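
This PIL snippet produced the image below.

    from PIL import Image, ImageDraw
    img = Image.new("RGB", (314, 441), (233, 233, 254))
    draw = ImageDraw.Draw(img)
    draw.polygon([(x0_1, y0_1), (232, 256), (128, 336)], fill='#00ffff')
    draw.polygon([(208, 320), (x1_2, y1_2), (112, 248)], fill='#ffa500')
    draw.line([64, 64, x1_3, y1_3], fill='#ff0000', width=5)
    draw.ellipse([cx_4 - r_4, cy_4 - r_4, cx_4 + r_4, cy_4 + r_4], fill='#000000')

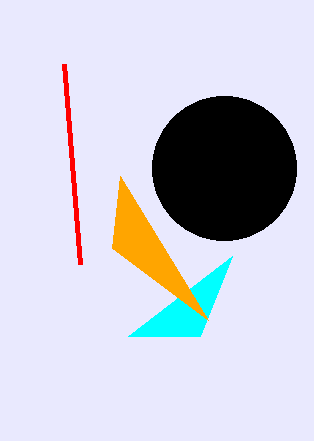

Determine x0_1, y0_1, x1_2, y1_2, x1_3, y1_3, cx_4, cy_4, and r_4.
x0_1 = 200, y0_1 = 336, x1_2 = 120, y1_2 = 176, x1_3 = 80, y1_3 = 264, cx_4 = 224, cy_4 = 168, r_4 = 72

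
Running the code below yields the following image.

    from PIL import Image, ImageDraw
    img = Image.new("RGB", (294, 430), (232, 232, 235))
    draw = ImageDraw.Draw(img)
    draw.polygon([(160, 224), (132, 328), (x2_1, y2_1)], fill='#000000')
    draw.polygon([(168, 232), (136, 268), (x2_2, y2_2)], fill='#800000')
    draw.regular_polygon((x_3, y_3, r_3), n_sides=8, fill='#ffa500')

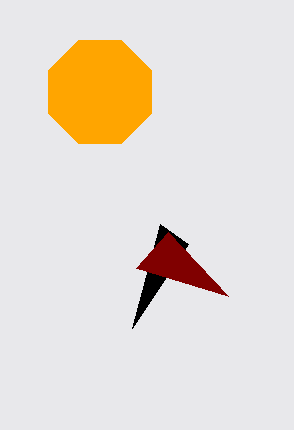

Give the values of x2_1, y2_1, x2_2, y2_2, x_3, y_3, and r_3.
x2_1 = 188; y2_1 = 244; x2_2 = 228; y2_2 = 296; x_3 = 100; y_3 = 92; r_3 = 56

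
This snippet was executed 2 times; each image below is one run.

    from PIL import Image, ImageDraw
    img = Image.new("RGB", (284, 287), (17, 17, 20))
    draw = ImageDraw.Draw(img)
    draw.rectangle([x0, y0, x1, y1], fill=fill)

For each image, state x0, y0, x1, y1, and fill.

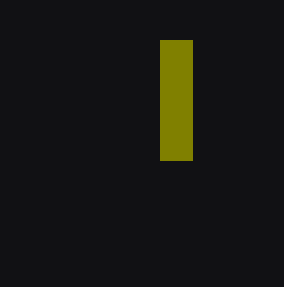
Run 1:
x0 = 160, y0 = 40, x1 = 192, y1 = 160, fill = 'olive'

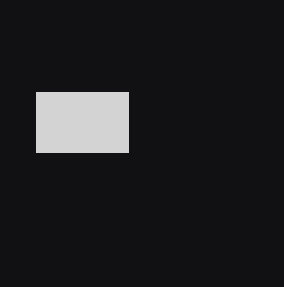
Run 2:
x0 = 36, y0 = 92, x1 = 128, y1 = 152, fill = 'lightgray'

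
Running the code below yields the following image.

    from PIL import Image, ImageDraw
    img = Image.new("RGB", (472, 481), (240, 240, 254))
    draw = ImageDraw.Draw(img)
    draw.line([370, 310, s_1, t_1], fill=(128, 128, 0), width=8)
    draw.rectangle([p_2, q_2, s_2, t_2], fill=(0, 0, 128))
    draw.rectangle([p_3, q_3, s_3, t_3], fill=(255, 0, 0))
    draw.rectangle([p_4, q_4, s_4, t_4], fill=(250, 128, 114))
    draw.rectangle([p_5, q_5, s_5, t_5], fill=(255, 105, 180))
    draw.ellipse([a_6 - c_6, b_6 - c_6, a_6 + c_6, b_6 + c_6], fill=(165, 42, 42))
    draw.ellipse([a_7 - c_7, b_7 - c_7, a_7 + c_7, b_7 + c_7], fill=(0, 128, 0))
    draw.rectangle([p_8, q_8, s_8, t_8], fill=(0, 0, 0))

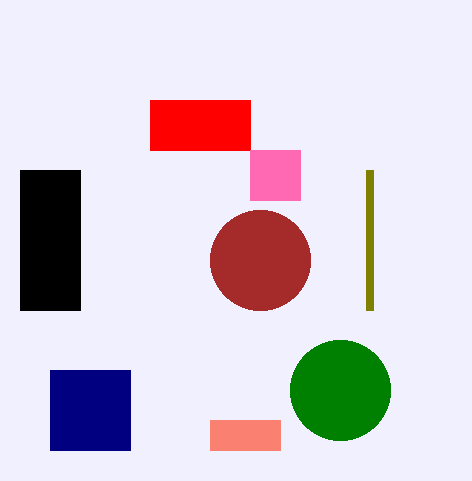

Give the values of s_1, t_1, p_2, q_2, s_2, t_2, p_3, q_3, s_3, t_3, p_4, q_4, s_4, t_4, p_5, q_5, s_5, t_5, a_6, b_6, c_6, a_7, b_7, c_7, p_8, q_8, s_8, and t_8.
s_1 = 370; t_1 = 170; p_2 = 50; q_2 = 370; s_2 = 130; t_2 = 450; p_3 = 150; q_3 = 100; s_3 = 250; t_3 = 150; p_4 = 210; q_4 = 420; s_4 = 280; t_4 = 450; p_5 = 250; q_5 = 150; s_5 = 300; t_5 = 200; a_6 = 260; b_6 = 260; c_6 = 50; a_7 = 340; b_7 = 390; c_7 = 50; p_8 = 20; q_8 = 170; s_8 = 80; t_8 = 310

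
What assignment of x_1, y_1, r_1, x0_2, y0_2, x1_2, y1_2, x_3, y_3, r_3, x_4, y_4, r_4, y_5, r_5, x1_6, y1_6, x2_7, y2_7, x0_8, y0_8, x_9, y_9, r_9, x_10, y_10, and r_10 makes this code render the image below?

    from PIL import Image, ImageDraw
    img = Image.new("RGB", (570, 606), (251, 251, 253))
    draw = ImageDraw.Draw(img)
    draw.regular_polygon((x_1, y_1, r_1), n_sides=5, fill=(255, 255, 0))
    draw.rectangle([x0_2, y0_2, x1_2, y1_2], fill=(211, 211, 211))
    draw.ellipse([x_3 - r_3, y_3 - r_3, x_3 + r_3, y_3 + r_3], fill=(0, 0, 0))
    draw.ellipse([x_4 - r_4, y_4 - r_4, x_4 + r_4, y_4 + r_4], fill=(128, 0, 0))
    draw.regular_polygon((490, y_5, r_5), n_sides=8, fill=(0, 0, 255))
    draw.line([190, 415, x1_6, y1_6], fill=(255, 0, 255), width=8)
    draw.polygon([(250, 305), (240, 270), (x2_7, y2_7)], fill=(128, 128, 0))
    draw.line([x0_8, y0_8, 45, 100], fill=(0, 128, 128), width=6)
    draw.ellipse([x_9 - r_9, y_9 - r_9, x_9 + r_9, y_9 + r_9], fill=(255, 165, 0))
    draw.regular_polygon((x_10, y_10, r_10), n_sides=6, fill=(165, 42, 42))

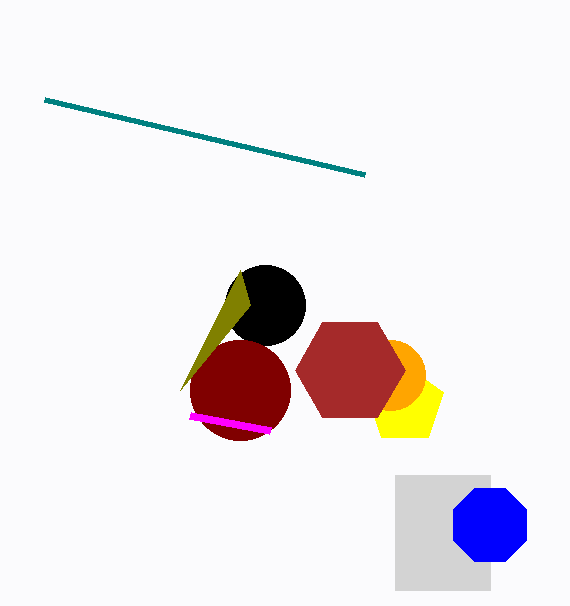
x_1 = 405, y_1 = 405, r_1 = 40, x0_2 = 395, y0_2 = 475, x1_2 = 490, y1_2 = 590, x_3 = 265, y_3 = 305, r_3 = 40, x_4 = 240, y_4 = 390, r_4 = 50, y_5 = 525, r_5 = 40, x1_6 = 270, y1_6 = 430, x2_7 = 180, y2_7 = 390, x0_8 = 365, y0_8 = 175, x_9 = 390, y_9 = 375, r_9 = 35, x_10 = 350, y_10 = 370, r_10 = 55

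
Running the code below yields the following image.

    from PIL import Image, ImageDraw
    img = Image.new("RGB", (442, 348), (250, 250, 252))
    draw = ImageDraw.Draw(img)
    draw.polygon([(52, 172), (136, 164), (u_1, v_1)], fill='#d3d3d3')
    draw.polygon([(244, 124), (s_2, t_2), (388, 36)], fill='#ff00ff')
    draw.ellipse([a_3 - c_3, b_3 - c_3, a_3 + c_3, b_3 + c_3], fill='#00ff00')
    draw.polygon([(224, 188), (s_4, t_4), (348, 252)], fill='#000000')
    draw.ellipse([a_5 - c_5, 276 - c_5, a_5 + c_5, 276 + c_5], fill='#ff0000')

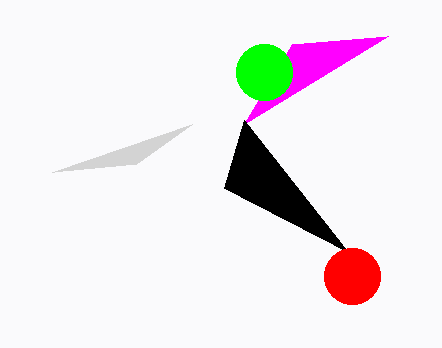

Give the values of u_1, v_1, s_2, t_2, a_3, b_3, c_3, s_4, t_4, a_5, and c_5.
u_1 = 192; v_1 = 124; s_2 = 292; t_2 = 44; a_3 = 264; b_3 = 72; c_3 = 28; s_4 = 244; t_4 = 120; a_5 = 352; c_5 = 28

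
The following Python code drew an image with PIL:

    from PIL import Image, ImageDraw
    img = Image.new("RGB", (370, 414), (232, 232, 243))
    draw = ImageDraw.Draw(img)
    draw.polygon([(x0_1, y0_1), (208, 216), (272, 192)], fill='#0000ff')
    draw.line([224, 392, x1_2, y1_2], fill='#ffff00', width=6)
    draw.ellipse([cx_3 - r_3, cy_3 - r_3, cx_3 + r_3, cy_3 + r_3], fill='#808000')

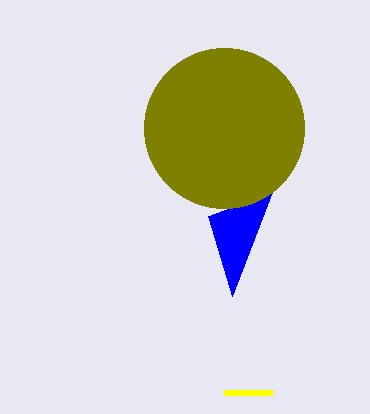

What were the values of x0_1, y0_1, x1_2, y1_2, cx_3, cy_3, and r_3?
x0_1 = 232, y0_1 = 296, x1_2 = 272, y1_2 = 392, cx_3 = 224, cy_3 = 128, r_3 = 80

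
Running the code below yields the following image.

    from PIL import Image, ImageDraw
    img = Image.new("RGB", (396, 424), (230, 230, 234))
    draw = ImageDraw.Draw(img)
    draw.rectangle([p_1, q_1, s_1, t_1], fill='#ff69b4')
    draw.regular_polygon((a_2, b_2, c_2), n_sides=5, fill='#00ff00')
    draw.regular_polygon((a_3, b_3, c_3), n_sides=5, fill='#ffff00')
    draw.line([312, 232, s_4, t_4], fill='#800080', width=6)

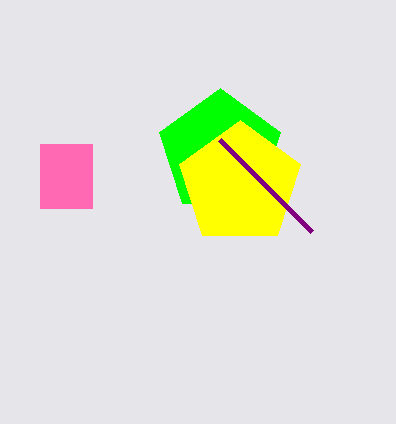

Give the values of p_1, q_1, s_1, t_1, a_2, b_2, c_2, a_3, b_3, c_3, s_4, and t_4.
p_1 = 40, q_1 = 144, s_1 = 92, t_1 = 208, a_2 = 220, b_2 = 152, c_2 = 64, a_3 = 240, b_3 = 184, c_3 = 64, s_4 = 220, t_4 = 140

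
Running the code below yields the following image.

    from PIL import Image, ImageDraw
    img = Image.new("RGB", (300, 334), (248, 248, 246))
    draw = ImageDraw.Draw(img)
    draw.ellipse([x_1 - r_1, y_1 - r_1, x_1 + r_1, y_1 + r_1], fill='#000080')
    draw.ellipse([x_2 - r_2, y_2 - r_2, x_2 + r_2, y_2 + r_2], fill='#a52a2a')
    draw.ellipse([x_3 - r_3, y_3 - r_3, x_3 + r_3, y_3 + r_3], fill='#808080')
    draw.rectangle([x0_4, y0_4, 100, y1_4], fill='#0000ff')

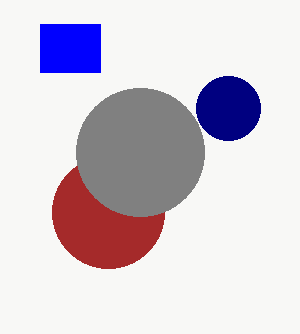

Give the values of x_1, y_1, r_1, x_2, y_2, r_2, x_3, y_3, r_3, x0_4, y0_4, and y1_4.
x_1 = 228; y_1 = 108; r_1 = 32; x_2 = 108; y_2 = 212; r_2 = 56; x_3 = 140; y_3 = 152; r_3 = 64; x0_4 = 40; y0_4 = 24; y1_4 = 72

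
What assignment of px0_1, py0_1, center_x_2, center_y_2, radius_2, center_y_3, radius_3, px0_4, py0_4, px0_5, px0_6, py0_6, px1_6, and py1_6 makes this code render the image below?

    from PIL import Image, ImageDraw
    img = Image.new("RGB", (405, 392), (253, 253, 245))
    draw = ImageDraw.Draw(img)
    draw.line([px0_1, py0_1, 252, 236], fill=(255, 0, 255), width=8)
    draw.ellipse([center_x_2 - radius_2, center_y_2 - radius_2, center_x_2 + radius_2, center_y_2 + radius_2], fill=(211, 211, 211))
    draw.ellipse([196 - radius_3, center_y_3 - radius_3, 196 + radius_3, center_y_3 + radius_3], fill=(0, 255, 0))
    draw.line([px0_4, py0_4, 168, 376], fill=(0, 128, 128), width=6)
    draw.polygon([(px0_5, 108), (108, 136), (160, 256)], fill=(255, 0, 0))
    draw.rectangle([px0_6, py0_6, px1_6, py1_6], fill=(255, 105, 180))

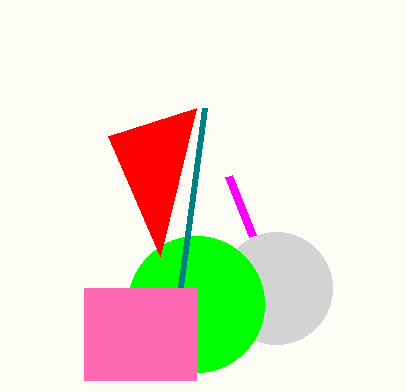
px0_1 = 228
py0_1 = 176
center_x_2 = 276
center_y_2 = 288
radius_2 = 56
center_y_3 = 304
radius_3 = 68
px0_4 = 204
py0_4 = 108
px0_5 = 196
px0_6 = 84
py0_6 = 288
px1_6 = 196
py1_6 = 380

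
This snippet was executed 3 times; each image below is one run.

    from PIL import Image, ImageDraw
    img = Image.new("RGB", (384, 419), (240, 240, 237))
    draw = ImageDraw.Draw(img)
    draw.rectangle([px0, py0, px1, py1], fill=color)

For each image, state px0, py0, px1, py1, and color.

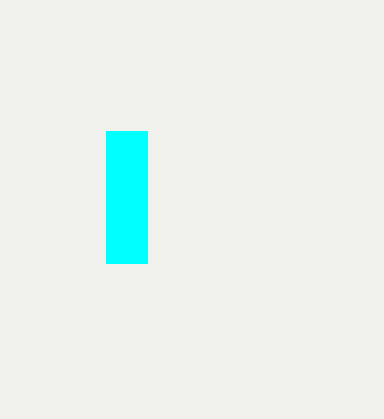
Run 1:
px0 = 106; py0 = 131; px1 = 147; py1 = 263; color = 'cyan'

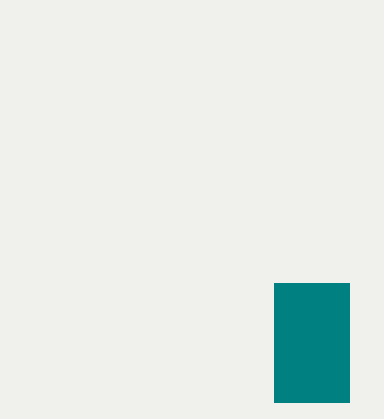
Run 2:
px0 = 274, py0 = 283, px1 = 349, py1 = 402, color = 'teal'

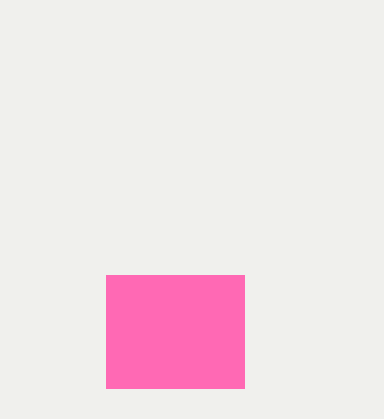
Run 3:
px0 = 106
py0 = 275
px1 = 244
py1 = 388
color = 'hotpink'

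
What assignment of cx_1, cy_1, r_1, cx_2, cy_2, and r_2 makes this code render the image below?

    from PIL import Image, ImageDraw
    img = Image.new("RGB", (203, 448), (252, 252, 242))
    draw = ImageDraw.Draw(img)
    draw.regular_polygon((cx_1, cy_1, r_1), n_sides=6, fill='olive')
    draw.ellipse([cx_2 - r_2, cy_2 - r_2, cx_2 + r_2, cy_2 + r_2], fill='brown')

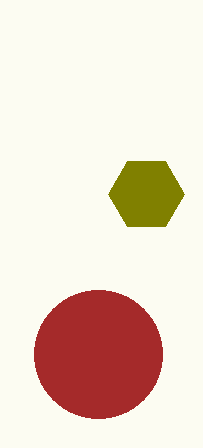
cx_1 = 146
cy_1 = 194
r_1 = 38
cx_2 = 98
cy_2 = 354
r_2 = 64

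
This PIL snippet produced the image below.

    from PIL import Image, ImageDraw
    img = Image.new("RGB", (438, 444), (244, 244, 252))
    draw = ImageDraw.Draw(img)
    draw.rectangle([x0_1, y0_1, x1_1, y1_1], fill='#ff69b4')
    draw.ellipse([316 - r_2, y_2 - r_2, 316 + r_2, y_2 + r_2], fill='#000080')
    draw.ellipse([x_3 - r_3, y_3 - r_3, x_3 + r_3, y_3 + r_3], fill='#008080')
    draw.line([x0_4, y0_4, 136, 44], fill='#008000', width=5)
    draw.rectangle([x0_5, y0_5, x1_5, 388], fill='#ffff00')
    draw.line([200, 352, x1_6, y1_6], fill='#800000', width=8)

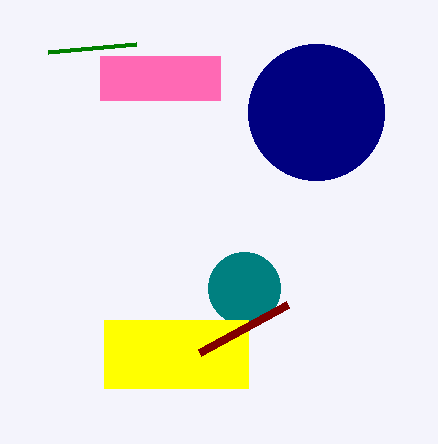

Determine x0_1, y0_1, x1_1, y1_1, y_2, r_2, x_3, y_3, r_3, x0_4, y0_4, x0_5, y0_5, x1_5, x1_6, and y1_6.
x0_1 = 100; y0_1 = 56; x1_1 = 220; y1_1 = 100; y_2 = 112; r_2 = 68; x_3 = 244; y_3 = 288; r_3 = 36; x0_4 = 48; y0_4 = 52; x0_5 = 104; y0_5 = 320; x1_5 = 248; x1_6 = 288; y1_6 = 304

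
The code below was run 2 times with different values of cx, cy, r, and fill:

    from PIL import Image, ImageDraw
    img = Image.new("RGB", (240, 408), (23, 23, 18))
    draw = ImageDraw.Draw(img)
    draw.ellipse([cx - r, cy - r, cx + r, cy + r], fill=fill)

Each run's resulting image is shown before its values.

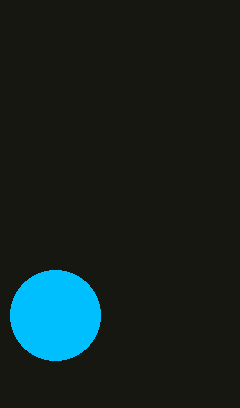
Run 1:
cx = 55; cy = 315; r = 45; fill = 'deepskyblue'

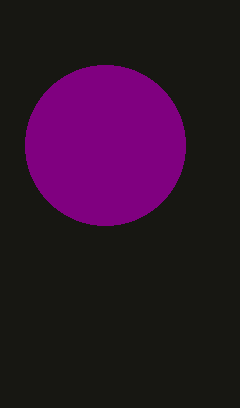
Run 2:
cx = 105, cy = 145, r = 80, fill = 'purple'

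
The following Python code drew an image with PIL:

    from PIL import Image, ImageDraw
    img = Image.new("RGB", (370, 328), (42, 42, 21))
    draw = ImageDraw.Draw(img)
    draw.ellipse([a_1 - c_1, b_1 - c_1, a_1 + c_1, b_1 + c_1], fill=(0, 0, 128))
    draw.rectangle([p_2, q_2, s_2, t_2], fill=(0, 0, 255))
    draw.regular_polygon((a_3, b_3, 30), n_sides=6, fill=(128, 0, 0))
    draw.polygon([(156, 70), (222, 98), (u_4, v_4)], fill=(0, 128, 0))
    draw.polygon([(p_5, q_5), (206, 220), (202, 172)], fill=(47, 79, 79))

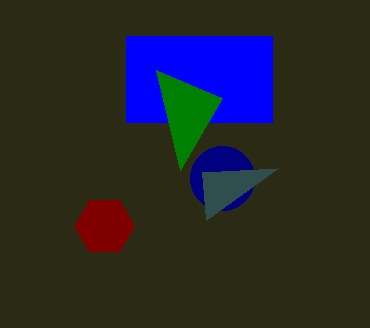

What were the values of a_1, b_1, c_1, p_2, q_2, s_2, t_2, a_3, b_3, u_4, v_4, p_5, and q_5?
a_1 = 222; b_1 = 178; c_1 = 32; p_2 = 126; q_2 = 36; s_2 = 272; t_2 = 122; a_3 = 104; b_3 = 226; u_4 = 180; v_4 = 170; p_5 = 278; q_5 = 168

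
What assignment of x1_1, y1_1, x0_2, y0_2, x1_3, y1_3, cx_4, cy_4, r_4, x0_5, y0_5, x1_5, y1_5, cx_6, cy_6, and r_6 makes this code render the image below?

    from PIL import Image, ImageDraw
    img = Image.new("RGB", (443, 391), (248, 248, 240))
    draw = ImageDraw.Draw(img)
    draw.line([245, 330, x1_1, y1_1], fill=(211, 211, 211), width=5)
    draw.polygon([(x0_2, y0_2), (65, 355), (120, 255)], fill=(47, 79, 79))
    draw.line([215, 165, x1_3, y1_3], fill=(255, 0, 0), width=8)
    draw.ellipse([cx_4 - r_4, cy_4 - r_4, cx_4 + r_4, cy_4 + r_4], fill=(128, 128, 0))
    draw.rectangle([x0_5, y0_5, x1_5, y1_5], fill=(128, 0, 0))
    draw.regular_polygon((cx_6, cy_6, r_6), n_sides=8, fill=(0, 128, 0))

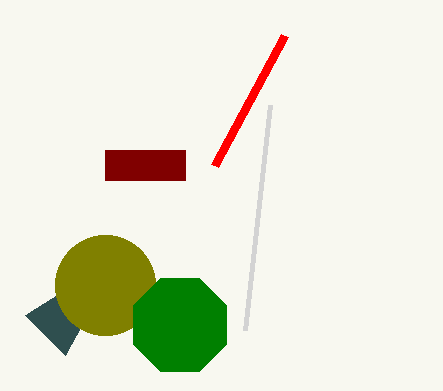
x1_1 = 270; y1_1 = 105; x0_2 = 25; y0_2 = 315; x1_3 = 285; y1_3 = 35; cx_4 = 105; cy_4 = 285; r_4 = 50; x0_5 = 105; y0_5 = 150; x1_5 = 185; y1_5 = 180; cx_6 = 180; cy_6 = 325; r_6 = 50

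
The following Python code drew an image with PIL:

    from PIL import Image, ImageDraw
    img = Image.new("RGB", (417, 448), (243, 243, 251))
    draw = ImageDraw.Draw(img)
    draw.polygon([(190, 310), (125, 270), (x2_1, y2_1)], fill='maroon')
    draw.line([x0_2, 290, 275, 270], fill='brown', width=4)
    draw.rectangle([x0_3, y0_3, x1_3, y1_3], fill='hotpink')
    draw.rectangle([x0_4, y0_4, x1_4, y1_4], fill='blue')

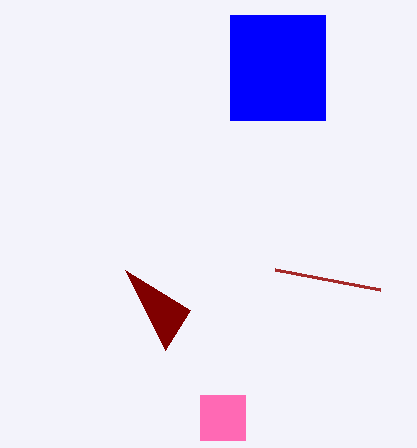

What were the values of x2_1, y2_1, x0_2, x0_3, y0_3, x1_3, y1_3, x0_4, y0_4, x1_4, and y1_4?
x2_1 = 165
y2_1 = 350
x0_2 = 380
x0_3 = 200
y0_3 = 395
x1_3 = 245
y1_3 = 440
x0_4 = 230
y0_4 = 15
x1_4 = 325
y1_4 = 120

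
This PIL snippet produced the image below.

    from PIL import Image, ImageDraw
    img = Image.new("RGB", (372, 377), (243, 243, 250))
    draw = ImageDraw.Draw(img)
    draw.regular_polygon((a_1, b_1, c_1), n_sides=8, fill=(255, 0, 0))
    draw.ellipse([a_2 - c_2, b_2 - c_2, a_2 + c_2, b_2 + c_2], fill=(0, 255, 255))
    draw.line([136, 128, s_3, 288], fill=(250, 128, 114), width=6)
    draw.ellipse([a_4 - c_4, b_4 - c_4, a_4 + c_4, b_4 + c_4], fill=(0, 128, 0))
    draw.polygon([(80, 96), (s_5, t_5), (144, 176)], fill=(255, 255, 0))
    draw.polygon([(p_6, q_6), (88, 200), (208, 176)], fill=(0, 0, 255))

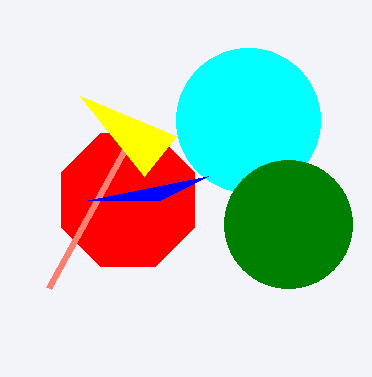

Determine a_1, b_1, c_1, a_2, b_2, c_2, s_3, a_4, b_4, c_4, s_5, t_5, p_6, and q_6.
a_1 = 128
b_1 = 200
c_1 = 72
a_2 = 248
b_2 = 120
c_2 = 72
s_3 = 48
a_4 = 288
b_4 = 224
c_4 = 64
s_5 = 176
t_5 = 136
p_6 = 160
q_6 = 200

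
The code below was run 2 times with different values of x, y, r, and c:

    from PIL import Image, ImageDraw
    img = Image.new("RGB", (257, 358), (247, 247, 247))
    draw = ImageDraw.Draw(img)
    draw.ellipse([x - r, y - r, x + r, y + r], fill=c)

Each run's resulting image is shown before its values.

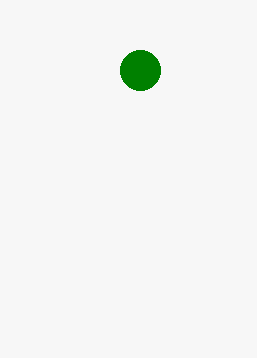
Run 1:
x = 140; y = 70; r = 20; c = 'green'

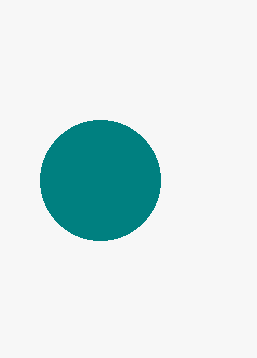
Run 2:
x = 100
y = 180
r = 60
c = 'teal'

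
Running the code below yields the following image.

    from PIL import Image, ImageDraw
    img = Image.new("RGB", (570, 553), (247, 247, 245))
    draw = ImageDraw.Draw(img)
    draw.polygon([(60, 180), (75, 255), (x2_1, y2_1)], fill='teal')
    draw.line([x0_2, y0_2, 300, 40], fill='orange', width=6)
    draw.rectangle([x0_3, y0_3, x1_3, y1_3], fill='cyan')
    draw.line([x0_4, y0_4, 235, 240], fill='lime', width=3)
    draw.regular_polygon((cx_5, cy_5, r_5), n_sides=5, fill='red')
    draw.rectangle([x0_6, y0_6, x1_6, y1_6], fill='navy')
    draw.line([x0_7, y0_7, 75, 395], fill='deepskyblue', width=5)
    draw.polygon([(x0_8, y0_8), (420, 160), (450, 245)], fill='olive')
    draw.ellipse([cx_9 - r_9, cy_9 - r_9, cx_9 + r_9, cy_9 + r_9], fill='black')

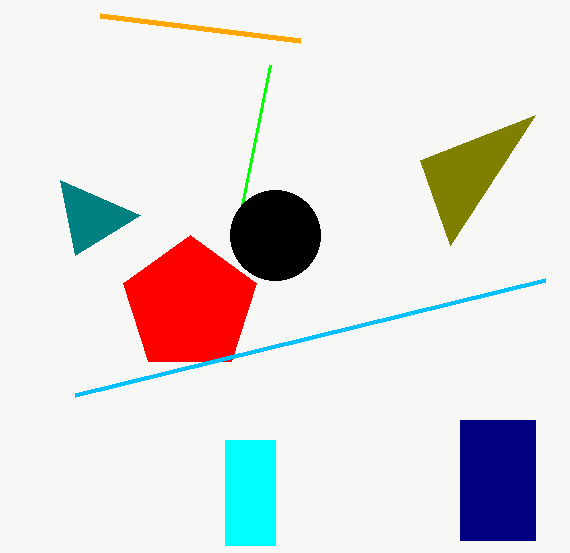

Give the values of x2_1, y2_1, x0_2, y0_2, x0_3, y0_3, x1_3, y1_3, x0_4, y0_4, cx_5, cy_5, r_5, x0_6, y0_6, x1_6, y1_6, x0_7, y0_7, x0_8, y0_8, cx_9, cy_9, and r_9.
x2_1 = 140; y2_1 = 215; x0_2 = 100; y0_2 = 15; x0_3 = 225; y0_3 = 440; x1_3 = 275; y1_3 = 545; x0_4 = 270; y0_4 = 65; cx_5 = 190; cy_5 = 305; r_5 = 70; x0_6 = 460; y0_6 = 420; x1_6 = 535; y1_6 = 540; x0_7 = 545; y0_7 = 280; x0_8 = 535; y0_8 = 115; cx_9 = 275; cy_9 = 235; r_9 = 45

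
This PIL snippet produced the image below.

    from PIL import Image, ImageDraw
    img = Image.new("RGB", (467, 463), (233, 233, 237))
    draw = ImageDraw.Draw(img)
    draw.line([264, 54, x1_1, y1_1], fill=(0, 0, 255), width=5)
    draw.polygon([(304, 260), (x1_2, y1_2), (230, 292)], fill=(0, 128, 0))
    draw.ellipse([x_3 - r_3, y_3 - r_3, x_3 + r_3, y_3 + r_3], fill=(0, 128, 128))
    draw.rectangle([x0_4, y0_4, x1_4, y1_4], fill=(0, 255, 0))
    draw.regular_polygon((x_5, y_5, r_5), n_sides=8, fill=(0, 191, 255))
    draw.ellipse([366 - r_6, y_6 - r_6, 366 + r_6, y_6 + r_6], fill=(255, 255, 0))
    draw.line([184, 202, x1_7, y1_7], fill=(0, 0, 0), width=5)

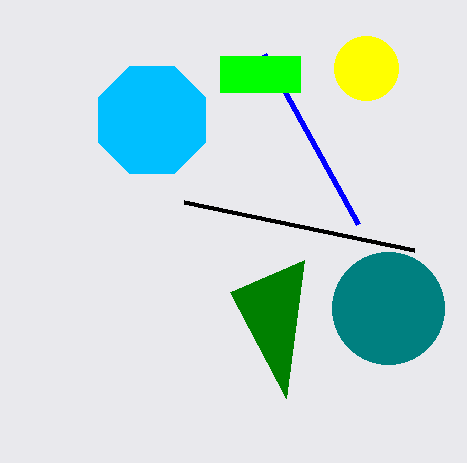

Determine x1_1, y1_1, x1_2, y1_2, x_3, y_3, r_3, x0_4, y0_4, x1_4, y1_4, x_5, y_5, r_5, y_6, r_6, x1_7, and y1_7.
x1_1 = 358
y1_1 = 224
x1_2 = 286
y1_2 = 398
x_3 = 388
y_3 = 308
r_3 = 56
x0_4 = 220
y0_4 = 56
x1_4 = 300
y1_4 = 92
x_5 = 152
y_5 = 120
r_5 = 58
y_6 = 68
r_6 = 32
x1_7 = 414
y1_7 = 250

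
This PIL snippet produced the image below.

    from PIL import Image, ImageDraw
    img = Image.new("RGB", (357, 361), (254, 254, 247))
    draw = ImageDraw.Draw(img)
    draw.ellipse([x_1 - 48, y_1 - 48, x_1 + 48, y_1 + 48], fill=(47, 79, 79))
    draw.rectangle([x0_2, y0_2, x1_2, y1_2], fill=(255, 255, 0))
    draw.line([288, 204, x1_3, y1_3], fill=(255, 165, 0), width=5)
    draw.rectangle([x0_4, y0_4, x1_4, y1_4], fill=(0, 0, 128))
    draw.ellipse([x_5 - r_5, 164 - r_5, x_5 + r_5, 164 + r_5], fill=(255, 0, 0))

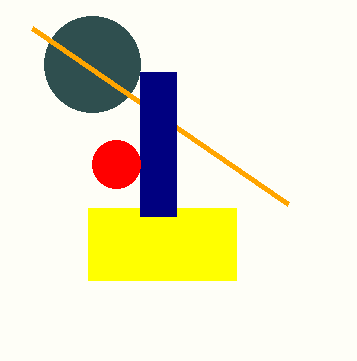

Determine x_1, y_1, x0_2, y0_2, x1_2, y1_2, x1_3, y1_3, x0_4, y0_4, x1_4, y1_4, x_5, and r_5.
x_1 = 92; y_1 = 64; x0_2 = 88; y0_2 = 208; x1_2 = 236; y1_2 = 280; x1_3 = 32; y1_3 = 28; x0_4 = 140; y0_4 = 72; x1_4 = 176; y1_4 = 216; x_5 = 116; r_5 = 24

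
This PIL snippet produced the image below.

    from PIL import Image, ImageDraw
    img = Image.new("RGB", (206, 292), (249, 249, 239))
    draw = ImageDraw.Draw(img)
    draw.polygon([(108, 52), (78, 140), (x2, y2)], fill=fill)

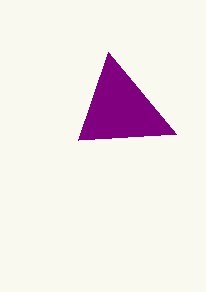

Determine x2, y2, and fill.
x2 = 176; y2 = 134; fill = 'purple'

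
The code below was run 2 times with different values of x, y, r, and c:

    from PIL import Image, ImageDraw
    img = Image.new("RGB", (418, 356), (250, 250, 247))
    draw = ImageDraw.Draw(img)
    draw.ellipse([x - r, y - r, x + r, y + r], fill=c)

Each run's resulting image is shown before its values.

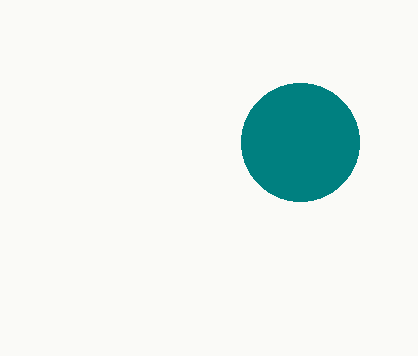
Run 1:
x = 300; y = 142; r = 59; c = 'teal'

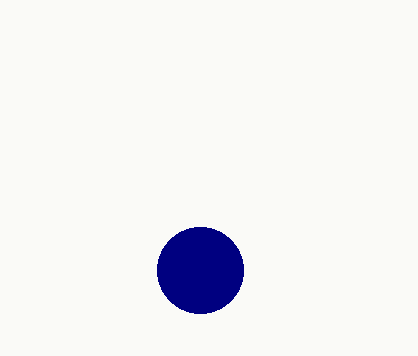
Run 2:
x = 200, y = 270, r = 43, c = 'navy'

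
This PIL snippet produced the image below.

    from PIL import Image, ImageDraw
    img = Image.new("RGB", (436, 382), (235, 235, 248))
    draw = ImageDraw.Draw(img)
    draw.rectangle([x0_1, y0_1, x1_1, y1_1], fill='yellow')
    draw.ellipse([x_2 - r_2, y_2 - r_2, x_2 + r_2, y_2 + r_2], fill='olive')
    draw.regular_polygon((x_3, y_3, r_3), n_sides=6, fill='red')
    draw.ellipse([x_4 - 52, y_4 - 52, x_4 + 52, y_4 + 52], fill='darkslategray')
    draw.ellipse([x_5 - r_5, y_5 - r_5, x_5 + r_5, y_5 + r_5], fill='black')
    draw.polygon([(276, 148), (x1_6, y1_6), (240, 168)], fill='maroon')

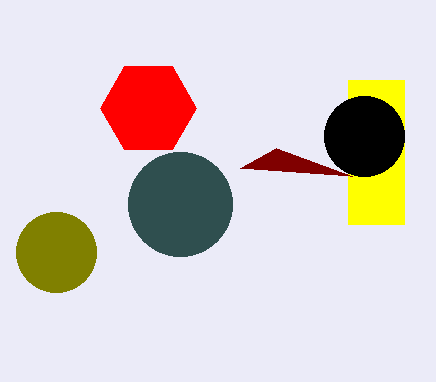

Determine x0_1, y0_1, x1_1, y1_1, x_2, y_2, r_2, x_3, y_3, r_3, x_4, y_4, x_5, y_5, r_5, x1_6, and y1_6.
x0_1 = 348, y0_1 = 80, x1_1 = 404, y1_1 = 224, x_2 = 56, y_2 = 252, r_2 = 40, x_3 = 148, y_3 = 108, r_3 = 48, x_4 = 180, y_4 = 204, x_5 = 364, y_5 = 136, r_5 = 40, x1_6 = 352, y1_6 = 176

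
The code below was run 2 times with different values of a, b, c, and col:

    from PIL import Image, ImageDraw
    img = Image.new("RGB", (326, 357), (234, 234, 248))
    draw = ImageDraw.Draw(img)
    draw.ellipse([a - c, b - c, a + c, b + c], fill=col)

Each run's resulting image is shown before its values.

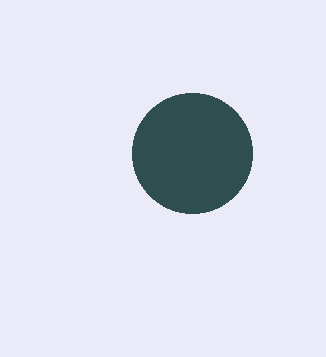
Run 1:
a = 192
b = 153
c = 60
col = 'darkslategray'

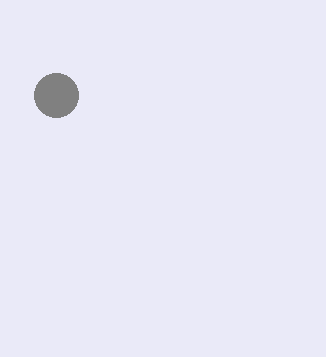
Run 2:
a = 56, b = 95, c = 22, col = 'gray'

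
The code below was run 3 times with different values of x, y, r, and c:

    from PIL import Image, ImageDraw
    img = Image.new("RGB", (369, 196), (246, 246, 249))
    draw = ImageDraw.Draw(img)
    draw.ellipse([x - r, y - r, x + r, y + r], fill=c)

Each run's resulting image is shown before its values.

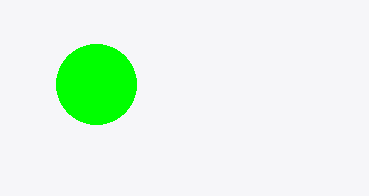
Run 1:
x = 96; y = 84; r = 40; c = 'lime'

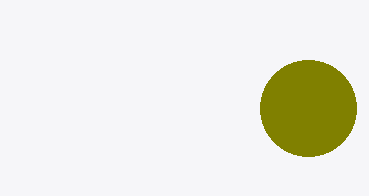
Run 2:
x = 308; y = 108; r = 48; c = 'olive'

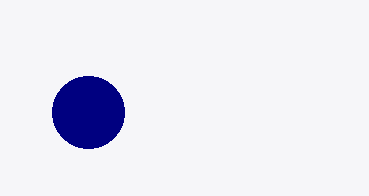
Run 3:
x = 88
y = 112
r = 36
c = 'navy'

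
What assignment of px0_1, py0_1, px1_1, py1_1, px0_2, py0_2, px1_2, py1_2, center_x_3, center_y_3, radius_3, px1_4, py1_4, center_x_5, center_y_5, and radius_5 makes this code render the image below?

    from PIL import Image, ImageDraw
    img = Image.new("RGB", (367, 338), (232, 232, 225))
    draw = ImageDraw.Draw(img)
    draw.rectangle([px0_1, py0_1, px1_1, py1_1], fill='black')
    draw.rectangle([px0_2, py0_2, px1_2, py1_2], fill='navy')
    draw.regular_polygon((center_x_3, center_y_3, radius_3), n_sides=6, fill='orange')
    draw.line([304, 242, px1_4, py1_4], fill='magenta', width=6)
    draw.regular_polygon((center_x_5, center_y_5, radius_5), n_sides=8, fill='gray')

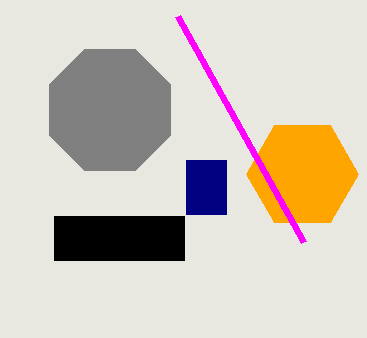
px0_1 = 54; py0_1 = 216; px1_1 = 184; py1_1 = 260; px0_2 = 186; py0_2 = 160; px1_2 = 226; py1_2 = 214; center_x_3 = 302; center_y_3 = 174; radius_3 = 56; px1_4 = 178; py1_4 = 16; center_x_5 = 110; center_y_5 = 110; radius_5 = 66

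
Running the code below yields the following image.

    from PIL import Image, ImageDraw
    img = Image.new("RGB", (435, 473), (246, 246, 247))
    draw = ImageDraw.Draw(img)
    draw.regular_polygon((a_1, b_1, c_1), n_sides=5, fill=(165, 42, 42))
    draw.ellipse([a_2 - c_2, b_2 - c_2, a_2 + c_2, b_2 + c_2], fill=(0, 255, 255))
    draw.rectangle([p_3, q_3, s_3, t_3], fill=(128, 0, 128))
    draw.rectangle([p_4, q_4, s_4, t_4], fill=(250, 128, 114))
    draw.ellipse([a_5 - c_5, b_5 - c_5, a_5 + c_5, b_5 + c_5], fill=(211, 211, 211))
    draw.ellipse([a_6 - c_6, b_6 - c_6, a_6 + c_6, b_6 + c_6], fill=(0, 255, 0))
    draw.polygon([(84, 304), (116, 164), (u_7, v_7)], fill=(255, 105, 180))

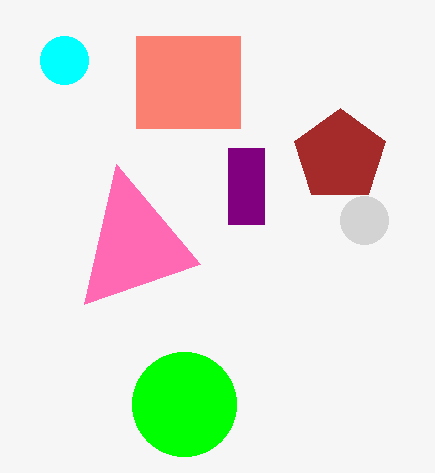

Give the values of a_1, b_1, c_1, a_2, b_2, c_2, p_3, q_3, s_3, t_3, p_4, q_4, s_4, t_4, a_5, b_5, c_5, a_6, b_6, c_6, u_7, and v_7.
a_1 = 340
b_1 = 156
c_1 = 48
a_2 = 64
b_2 = 60
c_2 = 24
p_3 = 228
q_3 = 148
s_3 = 264
t_3 = 224
p_4 = 136
q_4 = 36
s_4 = 240
t_4 = 128
a_5 = 364
b_5 = 220
c_5 = 24
a_6 = 184
b_6 = 404
c_6 = 52
u_7 = 200
v_7 = 264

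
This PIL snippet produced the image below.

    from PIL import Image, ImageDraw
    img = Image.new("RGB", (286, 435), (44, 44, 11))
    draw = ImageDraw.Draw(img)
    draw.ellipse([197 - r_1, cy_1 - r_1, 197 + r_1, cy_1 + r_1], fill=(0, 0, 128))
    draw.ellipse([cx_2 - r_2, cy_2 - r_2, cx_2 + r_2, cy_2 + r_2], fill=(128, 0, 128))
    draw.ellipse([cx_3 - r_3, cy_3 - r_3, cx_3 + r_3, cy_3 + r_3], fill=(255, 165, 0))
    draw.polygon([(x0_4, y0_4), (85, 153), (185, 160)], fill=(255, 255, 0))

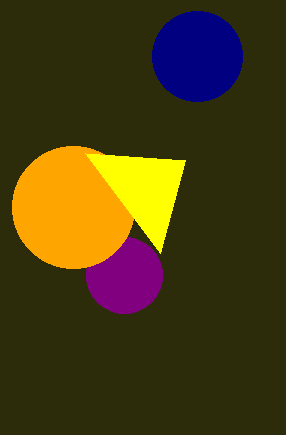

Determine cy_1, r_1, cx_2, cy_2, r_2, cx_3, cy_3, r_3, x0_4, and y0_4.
cy_1 = 56, r_1 = 45, cx_2 = 124, cy_2 = 275, r_2 = 38, cx_3 = 73, cy_3 = 207, r_3 = 61, x0_4 = 160, y0_4 = 253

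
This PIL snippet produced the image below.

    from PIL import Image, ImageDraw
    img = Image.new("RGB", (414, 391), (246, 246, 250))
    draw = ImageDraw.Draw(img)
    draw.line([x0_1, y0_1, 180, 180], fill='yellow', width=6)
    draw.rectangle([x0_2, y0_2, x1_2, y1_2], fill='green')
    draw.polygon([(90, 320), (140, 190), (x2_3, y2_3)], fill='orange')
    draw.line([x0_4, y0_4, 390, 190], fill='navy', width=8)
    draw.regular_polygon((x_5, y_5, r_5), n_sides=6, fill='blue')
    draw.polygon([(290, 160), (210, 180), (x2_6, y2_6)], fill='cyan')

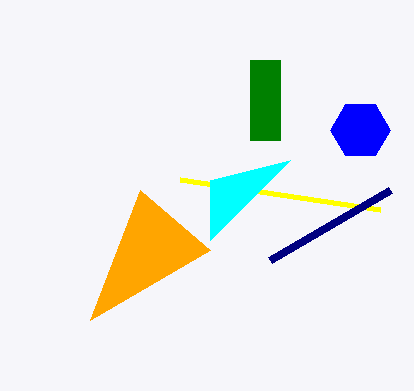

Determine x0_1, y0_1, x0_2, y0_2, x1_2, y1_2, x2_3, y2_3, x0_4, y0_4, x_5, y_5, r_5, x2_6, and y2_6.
x0_1 = 380
y0_1 = 210
x0_2 = 250
y0_2 = 60
x1_2 = 280
y1_2 = 140
x2_3 = 210
y2_3 = 250
x0_4 = 270
y0_4 = 260
x_5 = 360
y_5 = 130
r_5 = 30
x2_6 = 210
y2_6 = 240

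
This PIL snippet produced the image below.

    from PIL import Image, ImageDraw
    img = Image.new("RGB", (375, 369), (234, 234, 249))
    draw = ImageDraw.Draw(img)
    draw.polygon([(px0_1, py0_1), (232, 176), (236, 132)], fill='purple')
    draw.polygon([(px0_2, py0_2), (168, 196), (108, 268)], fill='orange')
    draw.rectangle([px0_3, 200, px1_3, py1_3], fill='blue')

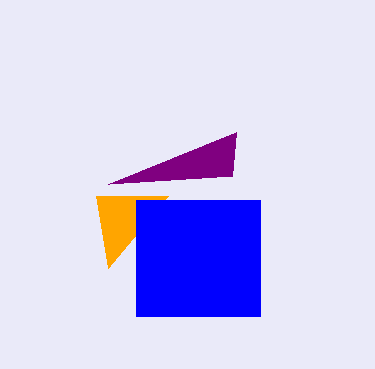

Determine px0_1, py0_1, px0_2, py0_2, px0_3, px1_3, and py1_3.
px0_1 = 108, py0_1 = 184, px0_2 = 96, py0_2 = 196, px0_3 = 136, px1_3 = 260, py1_3 = 316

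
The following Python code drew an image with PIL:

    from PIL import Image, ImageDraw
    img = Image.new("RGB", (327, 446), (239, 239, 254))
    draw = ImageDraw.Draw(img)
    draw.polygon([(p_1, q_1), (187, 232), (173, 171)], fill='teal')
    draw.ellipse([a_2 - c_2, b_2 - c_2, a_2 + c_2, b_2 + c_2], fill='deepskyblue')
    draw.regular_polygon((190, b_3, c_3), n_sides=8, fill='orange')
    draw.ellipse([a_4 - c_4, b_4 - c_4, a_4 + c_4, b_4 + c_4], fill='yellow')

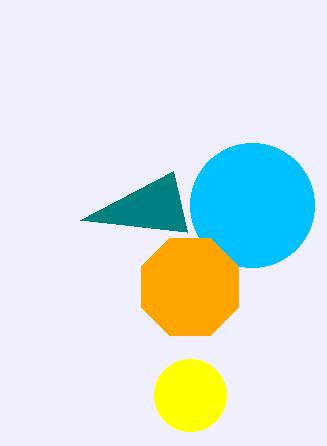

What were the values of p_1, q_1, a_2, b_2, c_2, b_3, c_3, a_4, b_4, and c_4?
p_1 = 80; q_1 = 220; a_2 = 252; b_2 = 205; c_2 = 62; b_3 = 287; c_3 = 53; a_4 = 190; b_4 = 395; c_4 = 36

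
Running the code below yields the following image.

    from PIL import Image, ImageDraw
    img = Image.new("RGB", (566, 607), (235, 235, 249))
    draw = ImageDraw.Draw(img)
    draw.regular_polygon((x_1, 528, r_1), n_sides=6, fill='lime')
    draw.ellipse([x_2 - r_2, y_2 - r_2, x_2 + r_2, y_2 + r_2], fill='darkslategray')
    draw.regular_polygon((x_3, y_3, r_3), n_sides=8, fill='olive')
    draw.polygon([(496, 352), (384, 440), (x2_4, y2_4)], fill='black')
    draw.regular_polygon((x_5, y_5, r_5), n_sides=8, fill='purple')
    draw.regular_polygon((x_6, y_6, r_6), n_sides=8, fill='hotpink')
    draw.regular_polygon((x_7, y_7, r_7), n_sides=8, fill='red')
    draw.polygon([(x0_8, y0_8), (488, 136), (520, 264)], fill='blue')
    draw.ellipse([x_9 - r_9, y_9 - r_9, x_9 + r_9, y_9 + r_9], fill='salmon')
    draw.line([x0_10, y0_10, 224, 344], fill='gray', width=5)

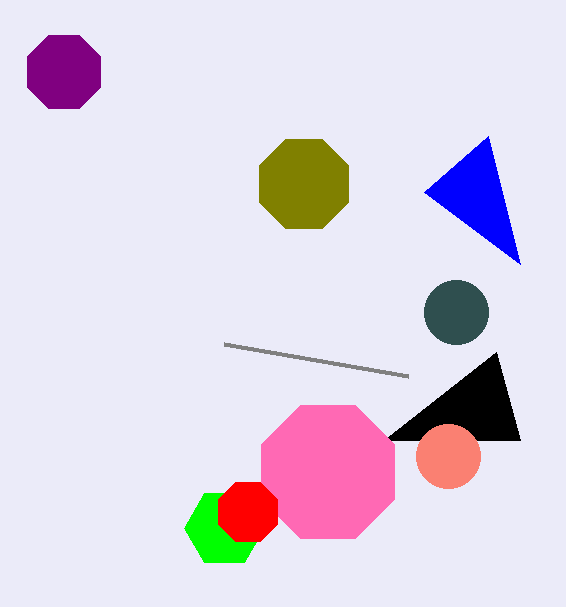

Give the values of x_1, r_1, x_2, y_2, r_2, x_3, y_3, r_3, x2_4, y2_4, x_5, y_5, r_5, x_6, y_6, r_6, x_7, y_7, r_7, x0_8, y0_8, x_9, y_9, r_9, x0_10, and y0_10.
x_1 = 224; r_1 = 40; x_2 = 456; y_2 = 312; r_2 = 32; x_3 = 304; y_3 = 184; r_3 = 48; x2_4 = 520; y2_4 = 440; x_5 = 64; y_5 = 72; r_5 = 40; x_6 = 328; y_6 = 472; r_6 = 72; x_7 = 248; y_7 = 512; r_7 = 32; x0_8 = 424; y0_8 = 192; x_9 = 448; y_9 = 456; r_9 = 32; x0_10 = 408; y0_10 = 376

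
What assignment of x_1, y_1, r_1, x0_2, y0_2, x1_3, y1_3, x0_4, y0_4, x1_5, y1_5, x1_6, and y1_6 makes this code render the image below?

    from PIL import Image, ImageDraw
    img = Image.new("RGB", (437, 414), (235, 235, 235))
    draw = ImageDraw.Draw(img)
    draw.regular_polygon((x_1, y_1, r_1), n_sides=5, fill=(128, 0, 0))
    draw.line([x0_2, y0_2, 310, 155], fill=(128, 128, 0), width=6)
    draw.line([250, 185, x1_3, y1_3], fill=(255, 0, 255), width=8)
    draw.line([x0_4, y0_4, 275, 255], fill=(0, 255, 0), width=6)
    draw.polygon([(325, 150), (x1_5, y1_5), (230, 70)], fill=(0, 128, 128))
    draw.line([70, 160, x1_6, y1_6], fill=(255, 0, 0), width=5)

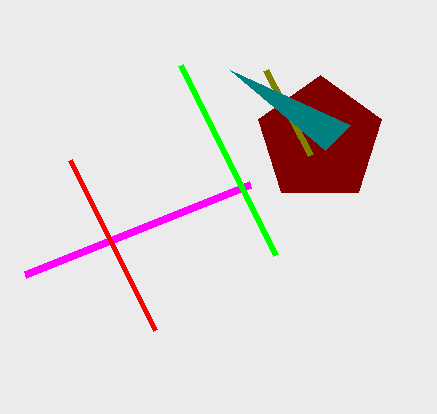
x_1 = 320; y_1 = 140; r_1 = 65; x0_2 = 265; y0_2 = 70; x1_3 = 25; y1_3 = 275; x0_4 = 180; y0_4 = 65; x1_5 = 350; y1_5 = 125; x1_6 = 155; y1_6 = 330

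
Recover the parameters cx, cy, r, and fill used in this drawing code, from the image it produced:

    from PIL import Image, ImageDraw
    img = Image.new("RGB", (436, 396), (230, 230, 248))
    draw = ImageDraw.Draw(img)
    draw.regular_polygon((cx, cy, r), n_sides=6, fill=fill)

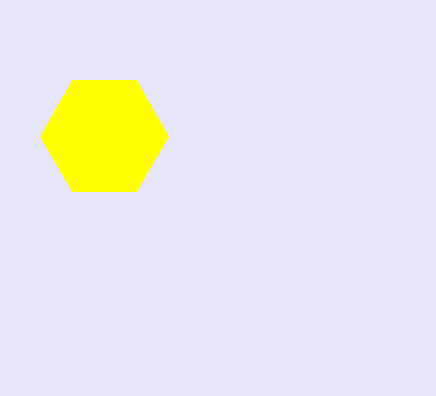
cx = 104; cy = 136; r = 64; fill = 'yellow'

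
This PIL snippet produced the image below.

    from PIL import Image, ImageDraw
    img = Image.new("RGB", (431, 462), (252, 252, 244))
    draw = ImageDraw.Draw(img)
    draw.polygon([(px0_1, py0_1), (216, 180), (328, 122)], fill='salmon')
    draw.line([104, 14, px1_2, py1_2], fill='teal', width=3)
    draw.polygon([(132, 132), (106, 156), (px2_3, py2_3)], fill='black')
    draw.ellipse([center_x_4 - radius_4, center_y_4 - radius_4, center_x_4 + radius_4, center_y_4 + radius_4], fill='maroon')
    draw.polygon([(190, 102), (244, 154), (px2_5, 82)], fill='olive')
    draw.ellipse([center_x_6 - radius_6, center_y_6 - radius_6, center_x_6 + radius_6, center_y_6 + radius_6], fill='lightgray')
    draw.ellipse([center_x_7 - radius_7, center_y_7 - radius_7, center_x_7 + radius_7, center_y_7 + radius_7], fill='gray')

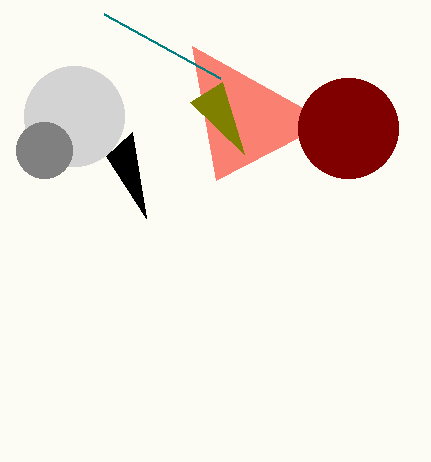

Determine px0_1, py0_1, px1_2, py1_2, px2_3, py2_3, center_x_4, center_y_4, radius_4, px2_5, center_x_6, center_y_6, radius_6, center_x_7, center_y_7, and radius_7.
px0_1 = 192, py0_1 = 46, px1_2 = 220, py1_2 = 78, px2_3 = 146, py2_3 = 218, center_x_4 = 348, center_y_4 = 128, radius_4 = 50, px2_5 = 222, center_x_6 = 74, center_y_6 = 116, radius_6 = 50, center_x_7 = 44, center_y_7 = 150, radius_7 = 28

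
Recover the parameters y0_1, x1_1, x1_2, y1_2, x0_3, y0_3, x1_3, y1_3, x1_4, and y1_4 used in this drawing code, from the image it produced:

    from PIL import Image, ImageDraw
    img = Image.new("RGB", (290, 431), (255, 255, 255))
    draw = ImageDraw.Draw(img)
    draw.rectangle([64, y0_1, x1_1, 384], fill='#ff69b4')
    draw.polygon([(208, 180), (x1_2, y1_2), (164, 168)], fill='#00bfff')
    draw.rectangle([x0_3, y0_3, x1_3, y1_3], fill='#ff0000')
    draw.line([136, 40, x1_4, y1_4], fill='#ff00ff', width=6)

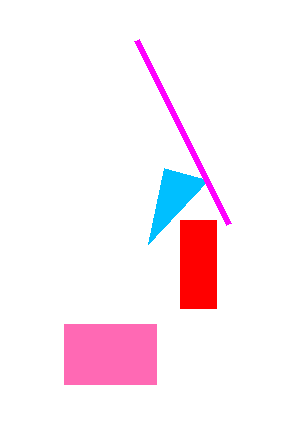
y0_1 = 324
x1_1 = 156
x1_2 = 148
y1_2 = 244
x0_3 = 180
y0_3 = 220
x1_3 = 216
y1_3 = 308
x1_4 = 228
y1_4 = 224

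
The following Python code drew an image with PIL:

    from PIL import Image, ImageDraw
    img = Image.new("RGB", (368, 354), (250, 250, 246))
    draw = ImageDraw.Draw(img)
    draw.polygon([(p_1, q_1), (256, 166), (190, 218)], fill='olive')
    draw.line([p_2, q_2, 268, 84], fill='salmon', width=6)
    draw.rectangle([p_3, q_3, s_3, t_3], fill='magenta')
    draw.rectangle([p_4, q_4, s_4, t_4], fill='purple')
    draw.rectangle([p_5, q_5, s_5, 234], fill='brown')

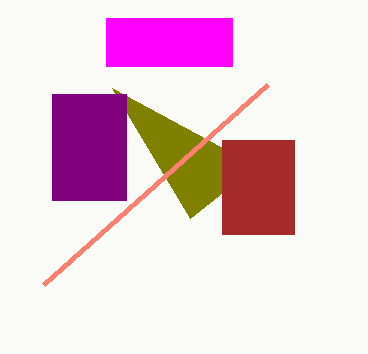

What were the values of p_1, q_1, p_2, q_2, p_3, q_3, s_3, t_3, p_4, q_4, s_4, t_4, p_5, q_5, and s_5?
p_1 = 112, q_1 = 88, p_2 = 44, q_2 = 284, p_3 = 106, q_3 = 18, s_3 = 232, t_3 = 66, p_4 = 52, q_4 = 94, s_4 = 126, t_4 = 200, p_5 = 222, q_5 = 140, s_5 = 294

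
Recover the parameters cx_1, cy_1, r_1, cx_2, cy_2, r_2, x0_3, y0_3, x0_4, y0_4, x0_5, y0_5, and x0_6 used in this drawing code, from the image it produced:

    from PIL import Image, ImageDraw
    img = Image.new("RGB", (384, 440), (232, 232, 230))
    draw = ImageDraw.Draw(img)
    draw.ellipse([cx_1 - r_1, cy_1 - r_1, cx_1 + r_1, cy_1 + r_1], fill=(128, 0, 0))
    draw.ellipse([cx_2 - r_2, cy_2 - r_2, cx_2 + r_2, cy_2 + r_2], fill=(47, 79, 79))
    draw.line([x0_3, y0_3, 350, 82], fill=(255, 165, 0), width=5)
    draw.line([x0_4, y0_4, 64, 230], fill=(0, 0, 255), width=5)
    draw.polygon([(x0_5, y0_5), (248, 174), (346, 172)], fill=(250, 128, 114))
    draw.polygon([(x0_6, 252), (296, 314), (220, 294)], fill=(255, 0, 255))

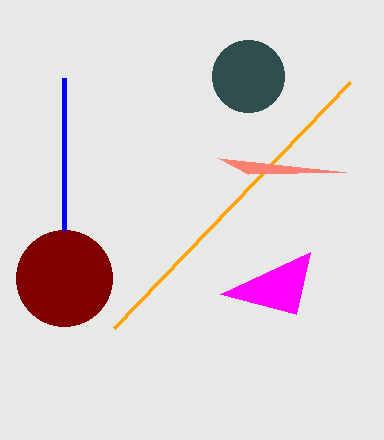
cx_1 = 64, cy_1 = 278, r_1 = 48, cx_2 = 248, cy_2 = 76, r_2 = 36, x0_3 = 114, y0_3 = 328, x0_4 = 64, y0_4 = 78, x0_5 = 218, y0_5 = 158, x0_6 = 310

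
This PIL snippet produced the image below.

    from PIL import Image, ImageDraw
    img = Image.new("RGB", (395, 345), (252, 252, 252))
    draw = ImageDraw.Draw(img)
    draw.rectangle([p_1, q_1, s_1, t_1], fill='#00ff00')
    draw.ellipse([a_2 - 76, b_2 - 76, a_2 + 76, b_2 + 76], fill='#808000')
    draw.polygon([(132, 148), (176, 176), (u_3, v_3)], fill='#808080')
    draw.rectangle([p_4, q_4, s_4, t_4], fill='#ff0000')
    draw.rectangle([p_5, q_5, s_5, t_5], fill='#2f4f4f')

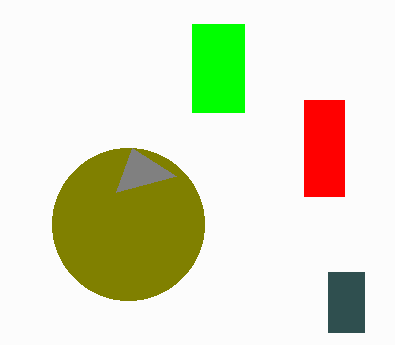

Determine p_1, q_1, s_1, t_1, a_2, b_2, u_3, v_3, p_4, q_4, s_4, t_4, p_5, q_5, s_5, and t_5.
p_1 = 192, q_1 = 24, s_1 = 244, t_1 = 112, a_2 = 128, b_2 = 224, u_3 = 116, v_3 = 192, p_4 = 304, q_4 = 100, s_4 = 344, t_4 = 196, p_5 = 328, q_5 = 272, s_5 = 364, t_5 = 332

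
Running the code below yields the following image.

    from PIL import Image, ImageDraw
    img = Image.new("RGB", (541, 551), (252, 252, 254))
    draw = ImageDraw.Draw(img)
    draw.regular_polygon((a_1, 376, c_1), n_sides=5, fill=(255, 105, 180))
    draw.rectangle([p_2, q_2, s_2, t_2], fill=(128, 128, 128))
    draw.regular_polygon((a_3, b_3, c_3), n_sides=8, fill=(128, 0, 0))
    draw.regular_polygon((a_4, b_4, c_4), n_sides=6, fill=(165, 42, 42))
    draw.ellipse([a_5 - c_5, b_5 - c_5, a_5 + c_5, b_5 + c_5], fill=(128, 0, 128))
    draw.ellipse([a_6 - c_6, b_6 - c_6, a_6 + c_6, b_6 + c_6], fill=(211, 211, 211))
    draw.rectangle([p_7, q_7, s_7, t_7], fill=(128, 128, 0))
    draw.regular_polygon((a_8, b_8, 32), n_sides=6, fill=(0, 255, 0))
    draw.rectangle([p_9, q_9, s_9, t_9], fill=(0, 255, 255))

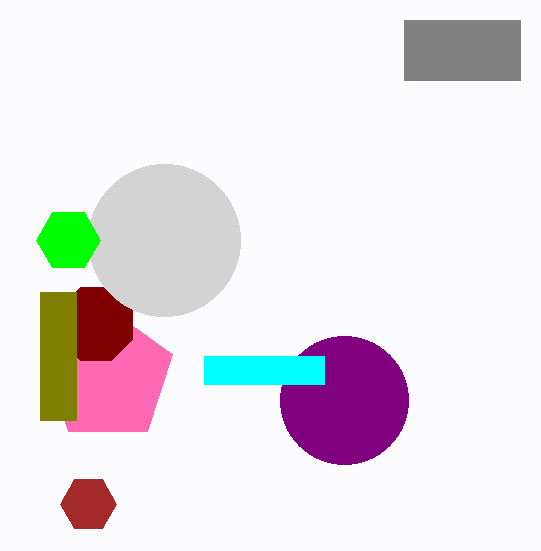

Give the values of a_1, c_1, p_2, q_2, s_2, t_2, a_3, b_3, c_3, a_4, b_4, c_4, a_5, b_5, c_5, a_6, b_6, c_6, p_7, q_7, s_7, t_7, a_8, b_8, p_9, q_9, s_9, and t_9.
a_1 = 108; c_1 = 68; p_2 = 404; q_2 = 20; s_2 = 520; t_2 = 80; a_3 = 96; b_3 = 324; c_3 = 40; a_4 = 88; b_4 = 504; c_4 = 28; a_5 = 344; b_5 = 400; c_5 = 64; a_6 = 164; b_6 = 240; c_6 = 76; p_7 = 40; q_7 = 292; s_7 = 76; t_7 = 420; a_8 = 68; b_8 = 240; p_9 = 204; q_9 = 356; s_9 = 324; t_9 = 384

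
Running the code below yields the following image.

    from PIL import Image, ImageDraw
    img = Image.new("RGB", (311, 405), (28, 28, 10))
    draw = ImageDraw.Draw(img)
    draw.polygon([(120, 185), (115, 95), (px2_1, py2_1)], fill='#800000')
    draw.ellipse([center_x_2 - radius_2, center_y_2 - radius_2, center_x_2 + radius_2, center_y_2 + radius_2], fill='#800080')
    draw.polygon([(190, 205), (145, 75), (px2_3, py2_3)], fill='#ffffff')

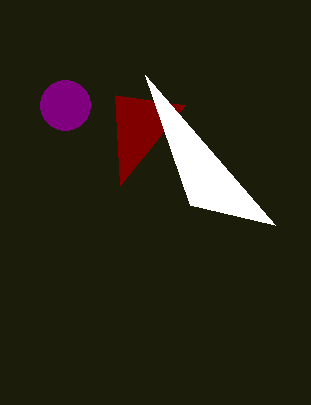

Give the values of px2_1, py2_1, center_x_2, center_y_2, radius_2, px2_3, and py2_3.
px2_1 = 185
py2_1 = 105
center_x_2 = 65
center_y_2 = 105
radius_2 = 25
px2_3 = 275
py2_3 = 225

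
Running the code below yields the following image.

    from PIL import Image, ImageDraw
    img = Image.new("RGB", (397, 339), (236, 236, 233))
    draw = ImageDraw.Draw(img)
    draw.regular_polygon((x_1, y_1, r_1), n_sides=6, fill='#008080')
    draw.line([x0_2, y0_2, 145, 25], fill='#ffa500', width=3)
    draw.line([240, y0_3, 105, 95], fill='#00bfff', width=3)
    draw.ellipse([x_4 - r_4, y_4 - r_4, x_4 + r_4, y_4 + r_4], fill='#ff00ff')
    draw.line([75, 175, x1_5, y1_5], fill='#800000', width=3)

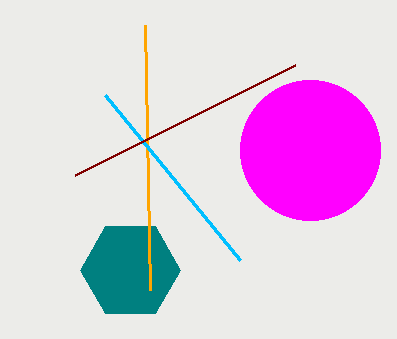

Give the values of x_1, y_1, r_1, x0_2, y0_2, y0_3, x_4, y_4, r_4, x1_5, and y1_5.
x_1 = 130
y_1 = 270
r_1 = 50
x0_2 = 150
y0_2 = 290
y0_3 = 260
x_4 = 310
y_4 = 150
r_4 = 70
x1_5 = 295
y1_5 = 65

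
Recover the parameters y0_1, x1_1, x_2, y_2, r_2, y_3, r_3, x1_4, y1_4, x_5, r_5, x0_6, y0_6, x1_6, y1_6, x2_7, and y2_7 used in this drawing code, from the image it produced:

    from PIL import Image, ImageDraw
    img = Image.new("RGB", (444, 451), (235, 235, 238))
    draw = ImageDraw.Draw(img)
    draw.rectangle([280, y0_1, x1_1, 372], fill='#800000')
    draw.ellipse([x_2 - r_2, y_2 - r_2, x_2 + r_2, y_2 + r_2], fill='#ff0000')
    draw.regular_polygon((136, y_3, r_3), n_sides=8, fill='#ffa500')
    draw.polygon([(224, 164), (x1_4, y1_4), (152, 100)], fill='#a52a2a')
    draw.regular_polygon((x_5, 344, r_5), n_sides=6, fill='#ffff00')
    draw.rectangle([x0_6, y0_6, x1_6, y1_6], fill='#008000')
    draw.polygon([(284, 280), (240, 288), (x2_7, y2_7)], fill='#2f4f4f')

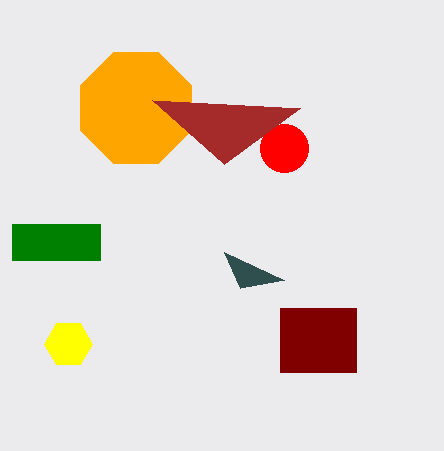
y0_1 = 308
x1_1 = 356
x_2 = 284
y_2 = 148
r_2 = 24
y_3 = 108
r_3 = 60
x1_4 = 300
y1_4 = 108
x_5 = 68
r_5 = 24
x0_6 = 12
y0_6 = 224
x1_6 = 100
y1_6 = 260
x2_7 = 224
y2_7 = 252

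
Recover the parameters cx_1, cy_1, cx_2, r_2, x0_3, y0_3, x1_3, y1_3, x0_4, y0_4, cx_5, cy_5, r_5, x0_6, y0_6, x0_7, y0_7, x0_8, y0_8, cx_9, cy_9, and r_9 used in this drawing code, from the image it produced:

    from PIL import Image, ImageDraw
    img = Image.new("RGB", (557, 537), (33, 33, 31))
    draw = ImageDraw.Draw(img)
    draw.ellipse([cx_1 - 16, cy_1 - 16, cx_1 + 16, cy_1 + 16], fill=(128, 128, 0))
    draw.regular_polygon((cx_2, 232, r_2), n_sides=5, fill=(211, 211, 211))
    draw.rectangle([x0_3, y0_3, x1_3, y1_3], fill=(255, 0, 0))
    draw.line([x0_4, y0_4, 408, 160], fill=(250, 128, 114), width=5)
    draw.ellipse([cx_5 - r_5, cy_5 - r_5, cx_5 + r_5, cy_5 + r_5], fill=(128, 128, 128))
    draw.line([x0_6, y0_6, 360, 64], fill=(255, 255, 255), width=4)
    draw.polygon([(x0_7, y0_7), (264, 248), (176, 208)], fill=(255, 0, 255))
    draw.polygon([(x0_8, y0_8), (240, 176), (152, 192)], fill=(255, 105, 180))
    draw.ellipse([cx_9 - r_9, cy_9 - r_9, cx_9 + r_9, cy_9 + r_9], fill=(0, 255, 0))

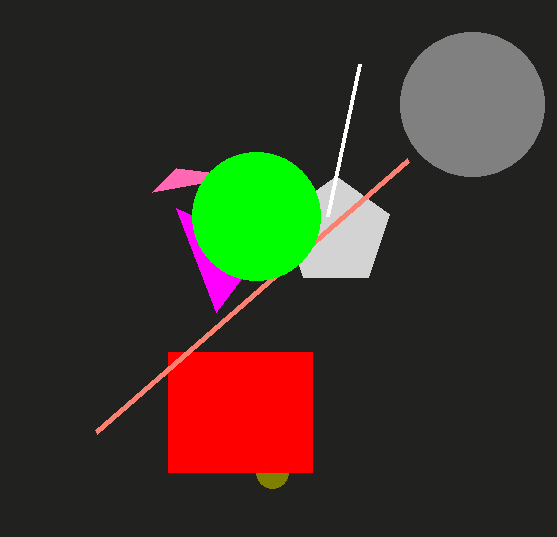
cx_1 = 272, cy_1 = 472, cx_2 = 336, r_2 = 56, x0_3 = 168, y0_3 = 352, x1_3 = 312, y1_3 = 472, x0_4 = 96, y0_4 = 432, cx_5 = 472, cy_5 = 104, r_5 = 72, x0_6 = 328, y0_6 = 216, x0_7 = 216, y0_7 = 312, x0_8 = 176, y0_8 = 168, cx_9 = 256, cy_9 = 216, r_9 = 64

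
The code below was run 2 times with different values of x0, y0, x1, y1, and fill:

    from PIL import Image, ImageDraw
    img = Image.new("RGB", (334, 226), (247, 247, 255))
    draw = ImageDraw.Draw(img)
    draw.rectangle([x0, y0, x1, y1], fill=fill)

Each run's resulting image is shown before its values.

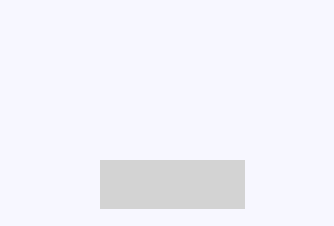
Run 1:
x0 = 100, y0 = 160, x1 = 244, y1 = 208, fill = 'lightgray'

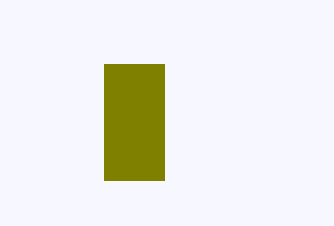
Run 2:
x0 = 104, y0 = 64, x1 = 164, y1 = 180, fill = 'olive'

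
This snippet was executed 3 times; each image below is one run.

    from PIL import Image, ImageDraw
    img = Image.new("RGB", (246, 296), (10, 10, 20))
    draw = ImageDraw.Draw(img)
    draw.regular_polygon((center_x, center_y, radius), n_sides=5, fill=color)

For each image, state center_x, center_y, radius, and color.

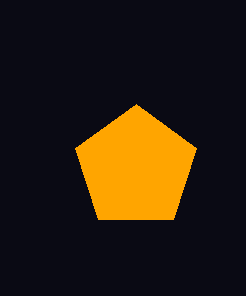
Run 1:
center_x = 136
center_y = 168
radius = 64
color = 'orange'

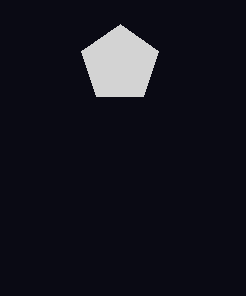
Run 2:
center_x = 120, center_y = 64, radius = 40, color = 'lightgray'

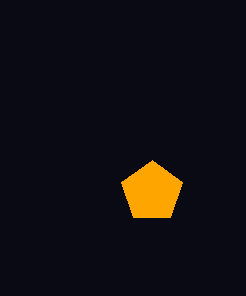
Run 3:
center_x = 152; center_y = 192; radius = 32; color = 'orange'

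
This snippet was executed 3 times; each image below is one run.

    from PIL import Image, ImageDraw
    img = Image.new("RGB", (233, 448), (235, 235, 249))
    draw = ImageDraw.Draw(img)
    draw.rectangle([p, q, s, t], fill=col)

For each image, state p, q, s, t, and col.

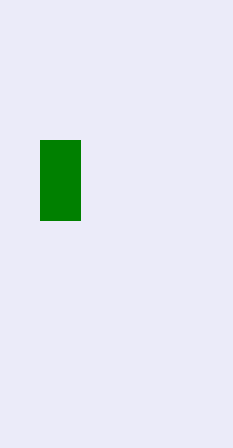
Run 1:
p = 40, q = 140, s = 80, t = 220, col = 'green'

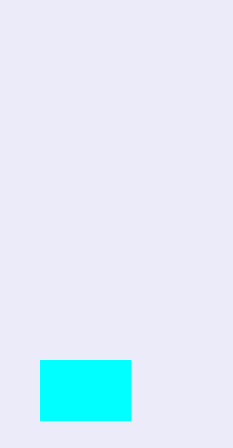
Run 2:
p = 40; q = 360; s = 130; t = 420; col = 'cyan'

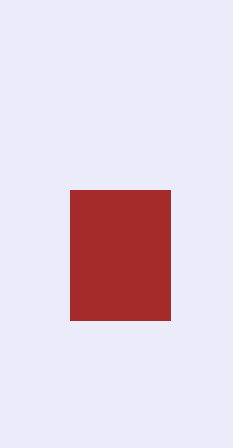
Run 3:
p = 70
q = 190
s = 170
t = 320
col = 'brown'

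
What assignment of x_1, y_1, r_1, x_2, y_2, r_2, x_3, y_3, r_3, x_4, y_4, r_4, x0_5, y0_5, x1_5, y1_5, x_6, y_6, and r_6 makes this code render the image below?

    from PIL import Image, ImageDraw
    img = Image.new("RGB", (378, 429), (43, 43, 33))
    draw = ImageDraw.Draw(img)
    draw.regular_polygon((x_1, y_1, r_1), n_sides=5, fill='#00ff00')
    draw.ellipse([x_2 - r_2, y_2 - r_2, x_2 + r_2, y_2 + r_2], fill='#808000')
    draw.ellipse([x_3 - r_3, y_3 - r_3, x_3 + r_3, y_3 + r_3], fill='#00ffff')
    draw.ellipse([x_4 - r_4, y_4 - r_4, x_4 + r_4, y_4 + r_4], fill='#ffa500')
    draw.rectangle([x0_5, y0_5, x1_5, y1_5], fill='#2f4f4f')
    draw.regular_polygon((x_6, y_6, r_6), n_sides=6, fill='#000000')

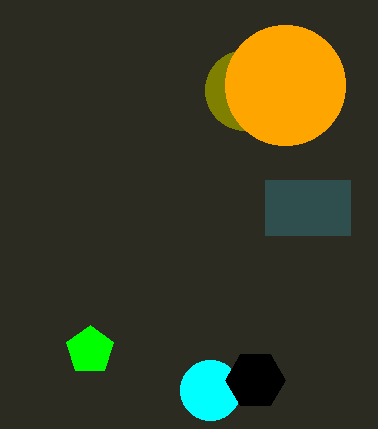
x_1 = 90, y_1 = 350, r_1 = 25, x_2 = 245, y_2 = 90, r_2 = 40, x_3 = 210, y_3 = 390, r_3 = 30, x_4 = 285, y_4 = 85, r_4 = 60, x0_5 = 265, y0_5 = 180, x1_5 = 350, y1_5 = 235, x_6 = 255, y_6 = 380, r_6 = 30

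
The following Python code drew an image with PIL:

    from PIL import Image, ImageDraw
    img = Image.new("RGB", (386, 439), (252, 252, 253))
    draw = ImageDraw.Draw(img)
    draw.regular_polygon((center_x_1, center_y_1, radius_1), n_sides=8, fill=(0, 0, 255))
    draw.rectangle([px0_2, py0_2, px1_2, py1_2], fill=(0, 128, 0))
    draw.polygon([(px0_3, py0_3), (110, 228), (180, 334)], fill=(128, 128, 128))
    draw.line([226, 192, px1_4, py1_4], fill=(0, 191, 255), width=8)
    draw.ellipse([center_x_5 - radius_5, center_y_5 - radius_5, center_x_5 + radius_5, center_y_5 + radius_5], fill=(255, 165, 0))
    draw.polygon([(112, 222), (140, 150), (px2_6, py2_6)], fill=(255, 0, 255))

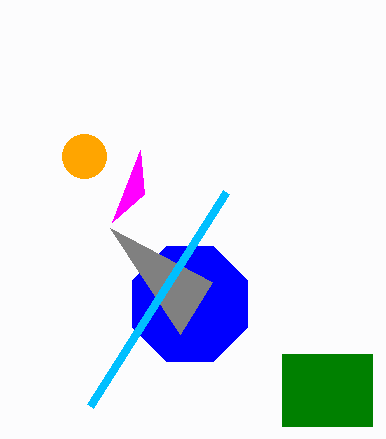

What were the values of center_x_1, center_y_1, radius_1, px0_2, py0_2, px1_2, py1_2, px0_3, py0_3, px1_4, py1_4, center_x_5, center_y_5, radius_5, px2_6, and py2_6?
center_x_1 = 190, center_y_1 = 304, radius_1 = 62, px0_2 = 282, py0_2 = 354, px1_2 = 372, py1_2 = 426, px0_3 = 212, py0_3 = 282, px1_4 = 90, py1_4 = 406, center_x_5 = 84, center_y_5 = 156, radius_5 = 22, px2_6 = 144, py2_6 = 194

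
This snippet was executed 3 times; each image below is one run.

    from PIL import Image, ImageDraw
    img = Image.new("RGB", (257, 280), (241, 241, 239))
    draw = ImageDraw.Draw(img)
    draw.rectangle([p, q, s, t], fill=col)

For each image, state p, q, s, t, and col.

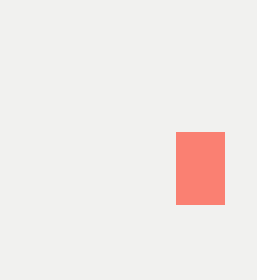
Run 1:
p = 176; q = 132; s = 224; t = 204; col = 'salmon'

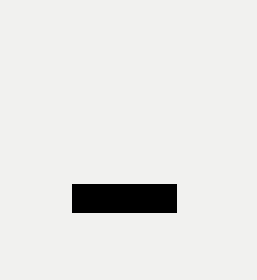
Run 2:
p = 72
q = 184
s = 176
t = 212
col = 'black'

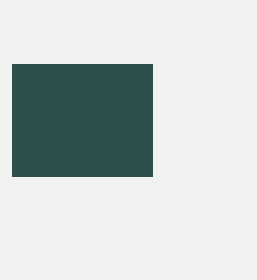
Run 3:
p = 12; q = 64; s = 152; t = 176; col = 'darkslategray'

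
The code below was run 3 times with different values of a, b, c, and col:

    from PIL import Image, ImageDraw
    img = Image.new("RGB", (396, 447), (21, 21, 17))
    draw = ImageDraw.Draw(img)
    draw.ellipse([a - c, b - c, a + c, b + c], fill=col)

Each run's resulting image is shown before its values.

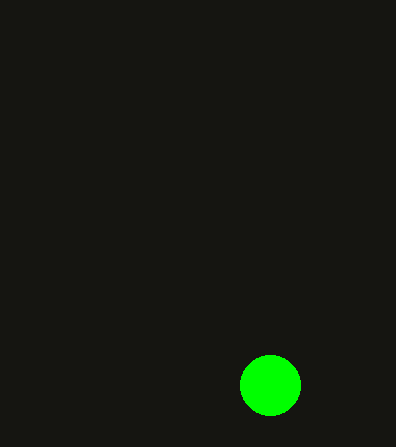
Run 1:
a = 270
b = 385
c = 30
col = 'lime'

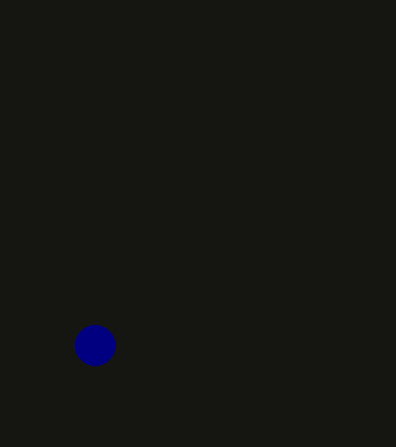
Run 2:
a = 95
b = 345
c = 20
col = 'navy'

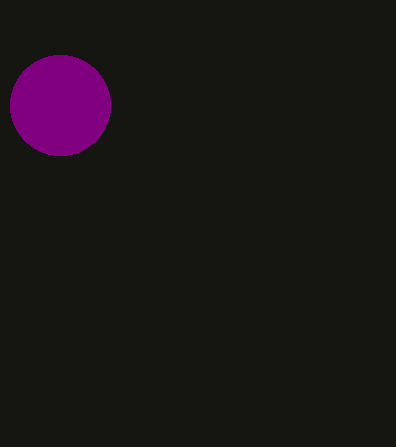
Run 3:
a = 60
b = 105
c = 50
col = 'purple'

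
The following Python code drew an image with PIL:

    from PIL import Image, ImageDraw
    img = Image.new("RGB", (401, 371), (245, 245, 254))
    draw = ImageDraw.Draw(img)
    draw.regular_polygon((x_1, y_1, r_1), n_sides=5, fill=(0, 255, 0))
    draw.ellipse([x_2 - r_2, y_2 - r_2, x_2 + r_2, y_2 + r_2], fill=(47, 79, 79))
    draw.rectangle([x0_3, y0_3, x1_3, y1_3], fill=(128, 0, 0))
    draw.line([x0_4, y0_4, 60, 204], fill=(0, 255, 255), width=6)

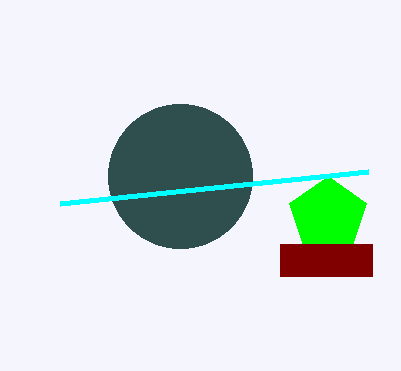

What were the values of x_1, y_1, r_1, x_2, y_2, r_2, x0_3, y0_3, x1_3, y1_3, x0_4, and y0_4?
x_1 = 328; y_1 = 216; r_1 = 40; x_2 = 180; y_2 = 176; r_2 = 72; x0_3 = 280; y0_3 = 244; x1_3 = 372; y1_3 = 276; x0_4 = 368; y0_4 = 172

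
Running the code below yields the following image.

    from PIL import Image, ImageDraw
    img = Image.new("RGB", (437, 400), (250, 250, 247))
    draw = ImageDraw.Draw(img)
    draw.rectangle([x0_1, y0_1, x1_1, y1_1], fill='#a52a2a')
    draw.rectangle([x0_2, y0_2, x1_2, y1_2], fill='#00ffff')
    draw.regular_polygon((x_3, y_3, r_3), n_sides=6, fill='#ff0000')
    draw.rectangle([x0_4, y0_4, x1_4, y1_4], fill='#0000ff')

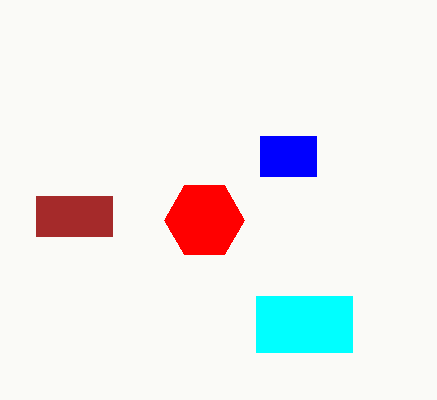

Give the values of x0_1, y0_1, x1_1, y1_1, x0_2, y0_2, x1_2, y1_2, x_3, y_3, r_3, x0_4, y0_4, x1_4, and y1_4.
x0_1 = 36
y0_1 = 196
x1_1 = 112
y1_1 = 236
x0_2 = 256
y0_2 = 296
x1_2 = 352
y1_2 = 352
x_3 = 204
y_3 = 220
r_3 = 40
x0_4 = 260
y0_4 = 136
x1_4 = 316
y1_4 = 176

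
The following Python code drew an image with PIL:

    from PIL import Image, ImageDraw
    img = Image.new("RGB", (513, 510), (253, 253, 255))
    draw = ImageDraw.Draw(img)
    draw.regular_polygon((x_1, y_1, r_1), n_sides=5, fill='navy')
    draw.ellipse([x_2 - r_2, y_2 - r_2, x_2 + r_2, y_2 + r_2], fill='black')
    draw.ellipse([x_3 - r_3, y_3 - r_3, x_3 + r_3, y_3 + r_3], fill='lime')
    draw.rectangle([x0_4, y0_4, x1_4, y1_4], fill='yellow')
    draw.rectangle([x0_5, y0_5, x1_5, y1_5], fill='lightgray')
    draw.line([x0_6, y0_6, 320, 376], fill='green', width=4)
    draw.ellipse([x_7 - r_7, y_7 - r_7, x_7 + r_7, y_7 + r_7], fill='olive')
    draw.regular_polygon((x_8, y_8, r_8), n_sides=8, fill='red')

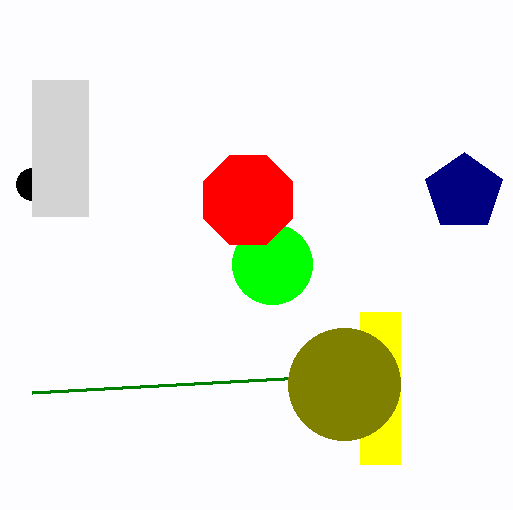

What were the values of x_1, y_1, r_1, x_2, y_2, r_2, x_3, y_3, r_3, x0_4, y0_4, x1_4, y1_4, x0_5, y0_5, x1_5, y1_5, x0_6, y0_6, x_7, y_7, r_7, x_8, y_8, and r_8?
x_1 = 464; y_1 = 192; r_1 = 40; x_2 = 32; y_2 = 184; r_2 = 16; x_3 = 272; y_3 = 264; r_3 = 40; x0_4 = 360; y0_4 = 312; x1_4 = 400; y1_4 = 464; x0_5 = 32; y0_5 = 80; x1_5 = 88; y1_5 = 216; x0_6 = 32; y0_6 = 392; x_7 = 344; y_7 = 384; r_7 = 56; x_8 = 248; y_8 = 200; r_8 = 48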